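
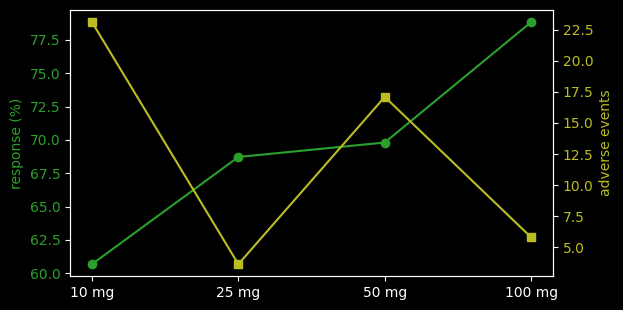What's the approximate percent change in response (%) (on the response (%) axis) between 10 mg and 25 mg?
≈ +13.3%

10 mg ≈ 60, 25 mg ≈ 68; (68 − 60) / 60 ≈ +13.3%.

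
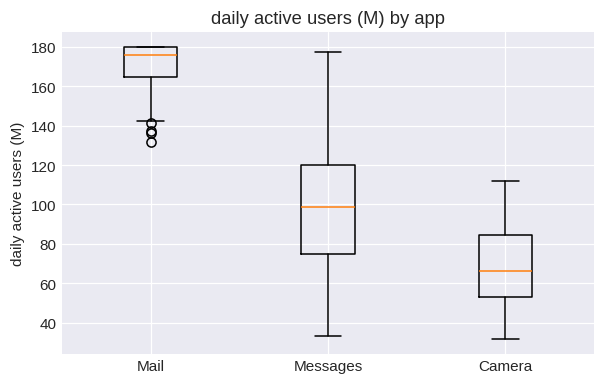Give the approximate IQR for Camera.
Q3 ≈ 80, Q1 ≈ 50; IQR ≈ 30.

≈ 30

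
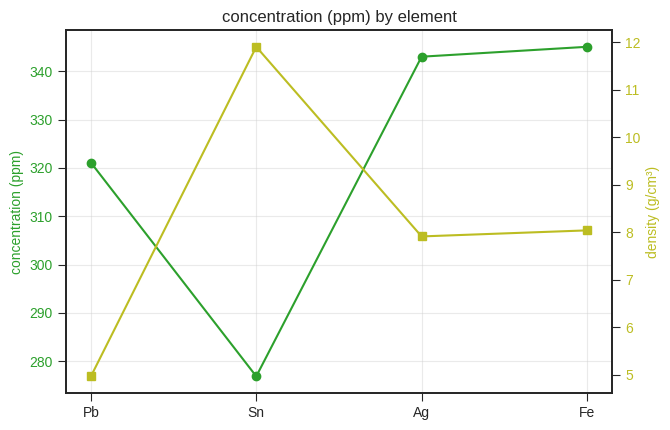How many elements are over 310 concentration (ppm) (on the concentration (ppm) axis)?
Above 310: Pb, Ag, Fe.

3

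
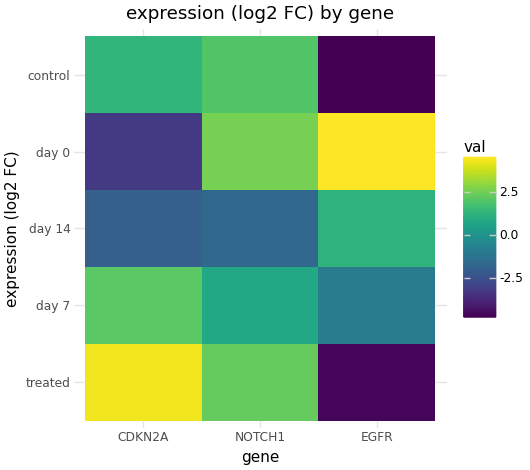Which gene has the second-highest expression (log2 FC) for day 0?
Top 3 for day 0: EGFR ≈ 5, NOTCH1 ≈ 3, CDKN2A ≈ -3.

NOTCH1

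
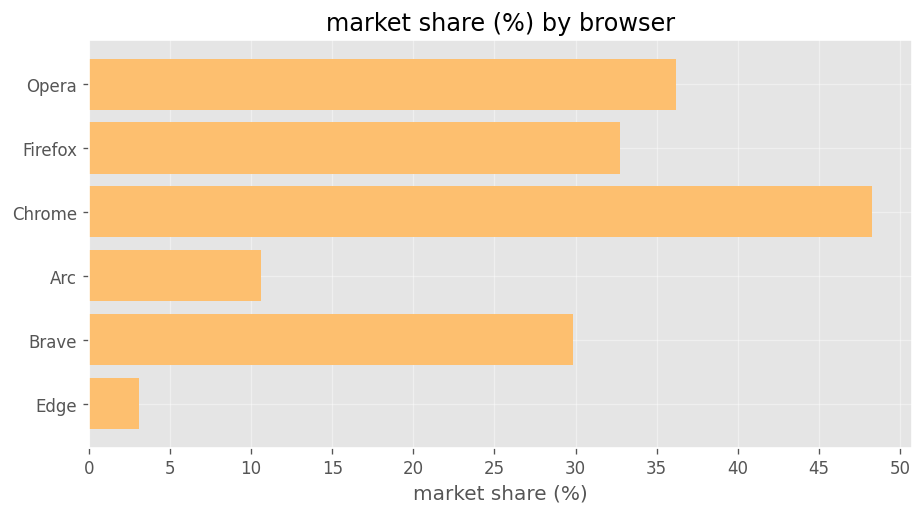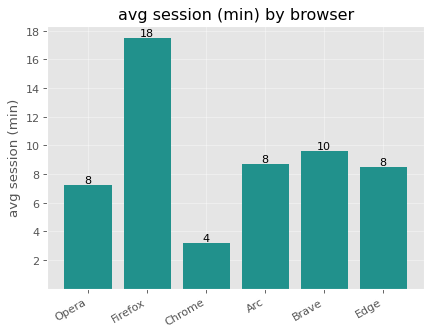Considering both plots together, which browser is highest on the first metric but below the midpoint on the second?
Chrome

Chart 2 median avg session (min) ≈ 8; below-median browsers: Opera, Chrome, Edge. Among those, Chrome has the highest market share (%) (≈ 50).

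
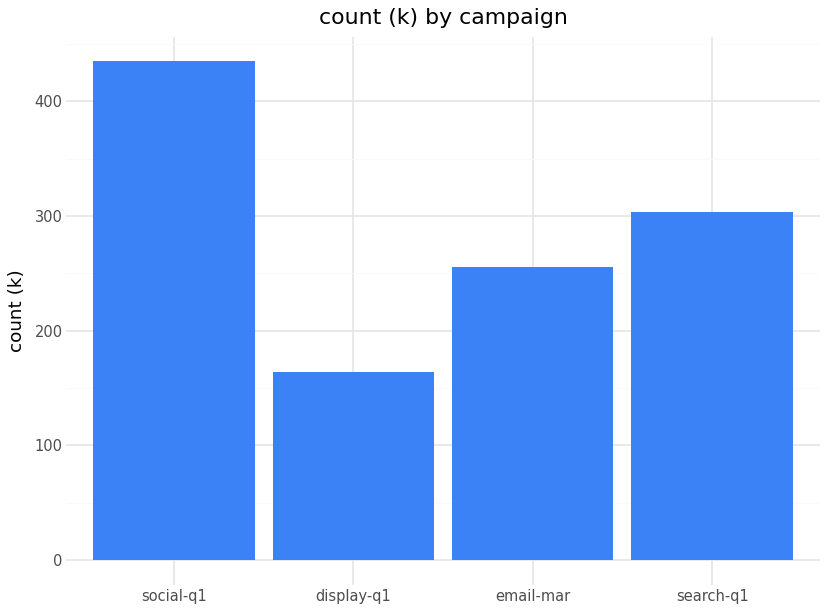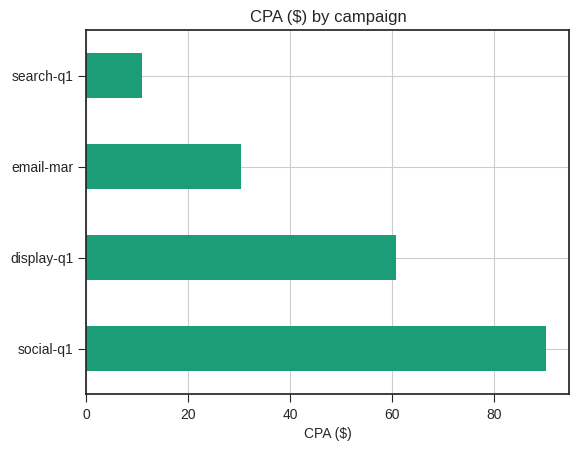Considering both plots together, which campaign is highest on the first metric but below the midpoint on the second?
Chart 2 median CPA ($) ≈ 50; below-median campaigns: email-mar, search-q1. Among those, search-q1 has the highest count (k) (≈ 300).

search-q1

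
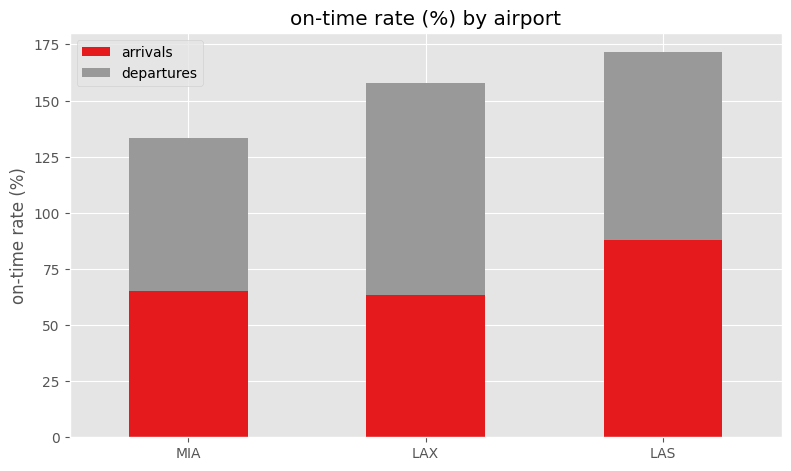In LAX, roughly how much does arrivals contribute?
arrivals top ≈ 60, bottom ≈ 0; segment ≈ 60.

≈ 60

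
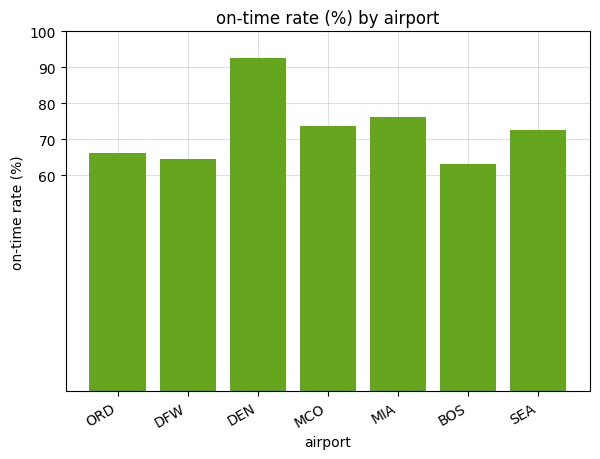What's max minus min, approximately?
Max DEN ≈ 90, min BOS ≈ 60; range ≈ 30.

≈ 30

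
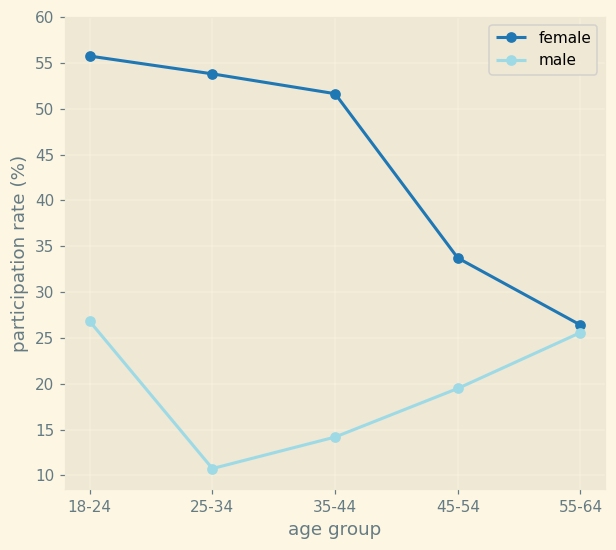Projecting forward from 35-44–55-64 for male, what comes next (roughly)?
≈ 30

Last three: 15, 20, 25 → slope ≈ 5/step → next ≈ 30.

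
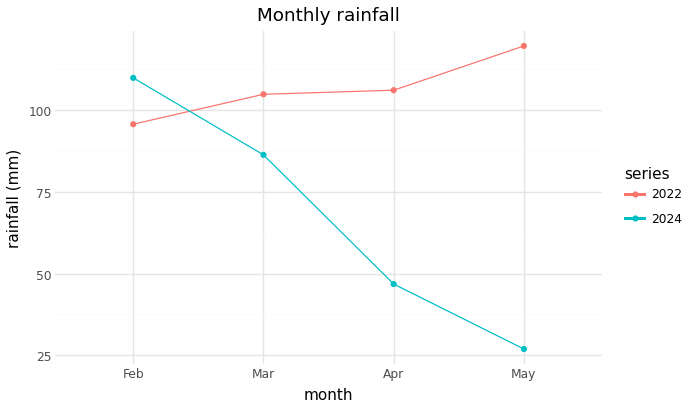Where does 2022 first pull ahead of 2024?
Mar

Feb: 2022 ≈ 100 vs 2024 ≈ 110 (not yet); Mar: 2022 ≈ 100 vs 2024 ≈ 90 (first crossover).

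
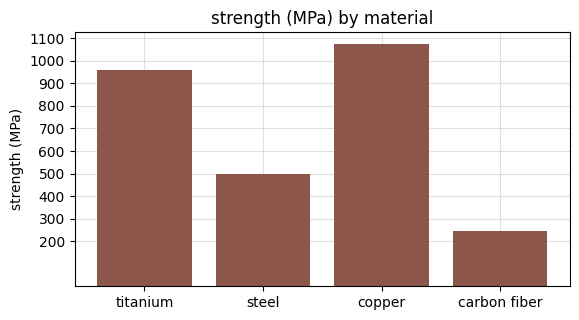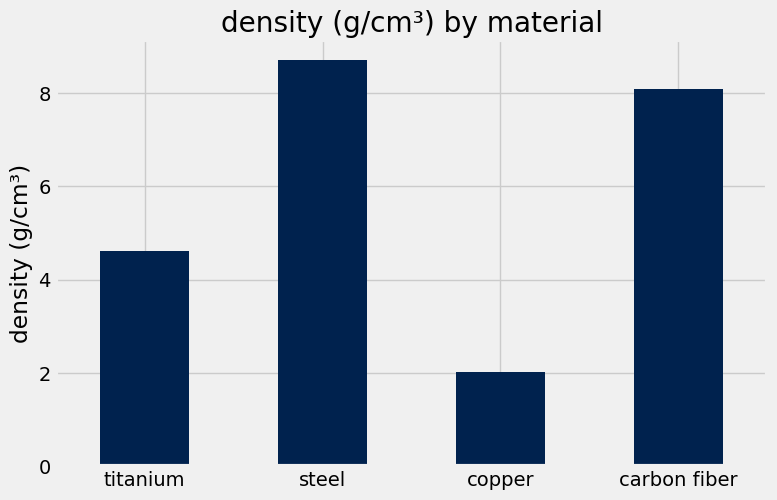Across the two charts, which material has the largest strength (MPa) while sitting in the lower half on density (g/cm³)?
Chart 2 median density (g/cm³) ≈ 6; below-median materials: titanium, copper. Among those, copper has the highest strength (MPa) (≈ 1100).

copper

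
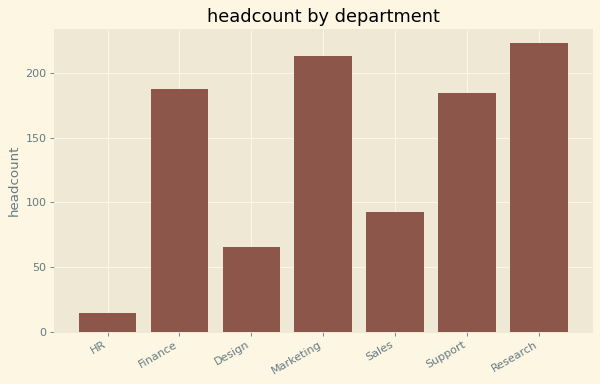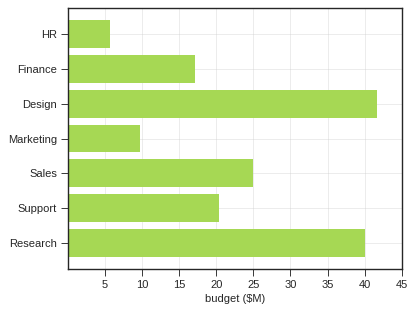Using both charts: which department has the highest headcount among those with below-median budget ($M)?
Marketing

Chart 2 median budget ($M) ≈ 20; below-median departments: HR, Finance, Marketing. Among those, Marketing has the highest headcount (≈ 225).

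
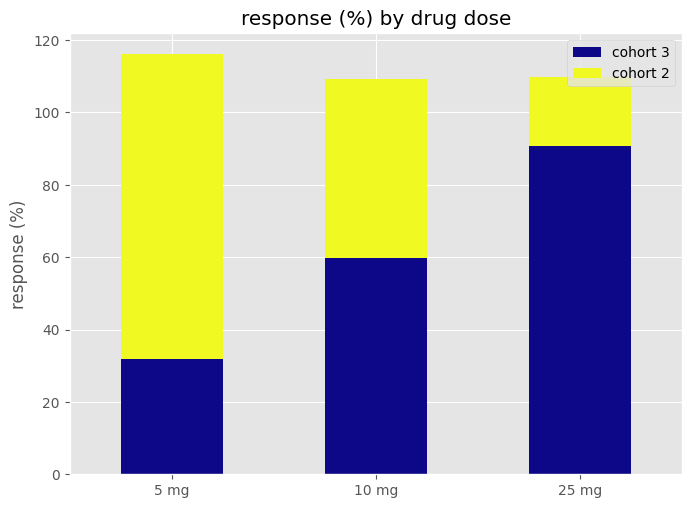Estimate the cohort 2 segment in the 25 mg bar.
cohort 2 top ≈ 110, bottom ≈ 90; segment ≈ 20.

≈ 20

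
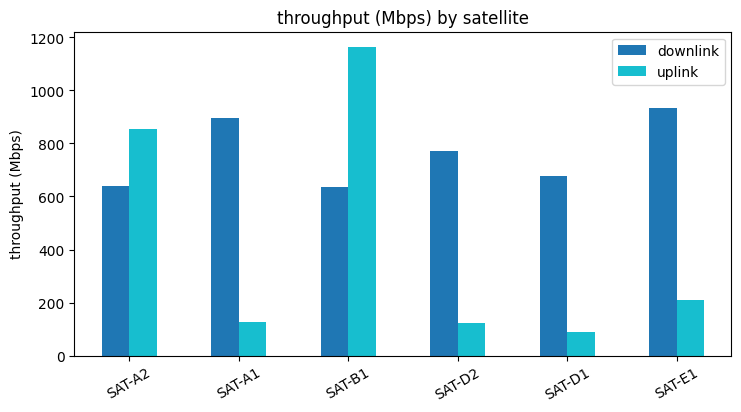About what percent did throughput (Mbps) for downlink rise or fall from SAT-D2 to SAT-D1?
SAT-D2 ≈ 800, SAT-D1 ≈ 700; (700 − 800) / 800 ≈ -12.5%.

≈ -12.5%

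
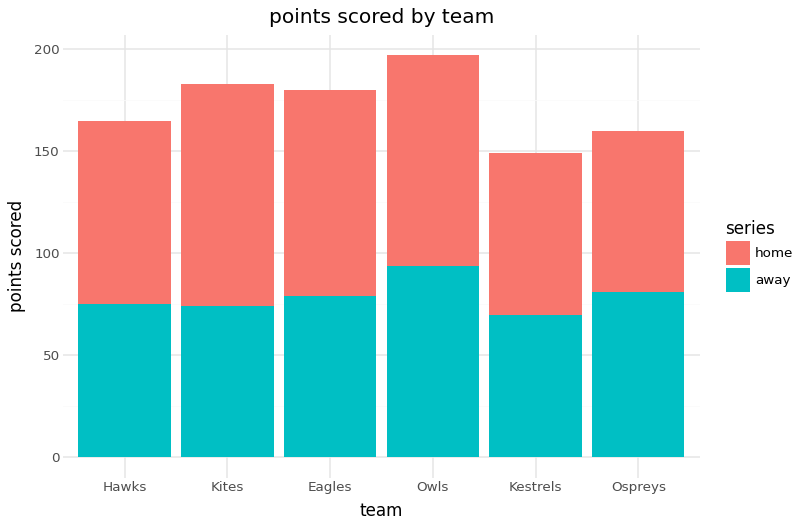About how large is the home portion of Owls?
≈ 100

home top ≈ 200, bottom ≈ 100; segment ≈ 100.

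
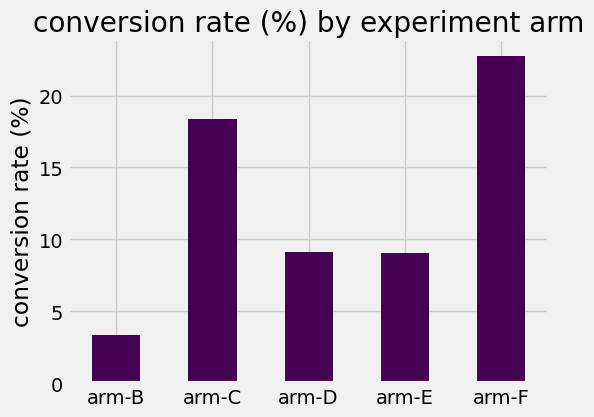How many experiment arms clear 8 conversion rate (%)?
4

Above 8: arm-C, arm-D, arm-E, arm-F.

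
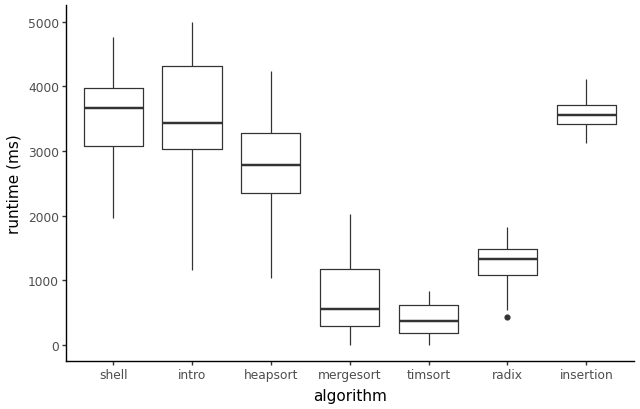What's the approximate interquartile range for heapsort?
Q3 ≈ 3500, Q1 ≈ 2500; IQR ≈ 1000.

≈ 1000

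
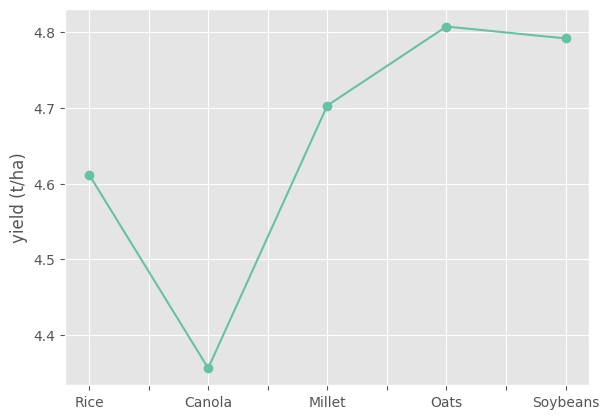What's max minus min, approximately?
Max Oats ≈ 4.80, min Canola ≈ 4.35; range ≈ 0.45.

≈ 0.45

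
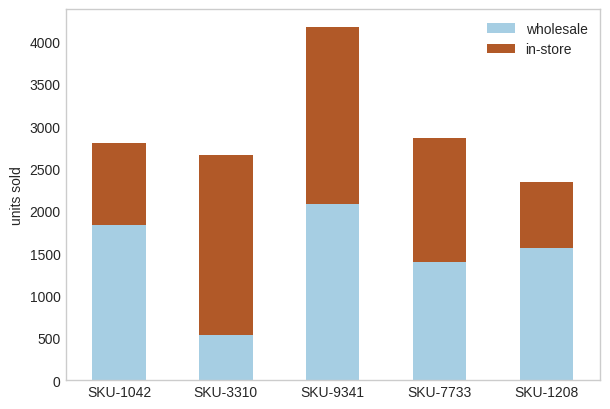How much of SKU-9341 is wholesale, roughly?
wholesale top ≈ 2000, bottom ≈ 0; segment ≈ 2000.

≈ 2000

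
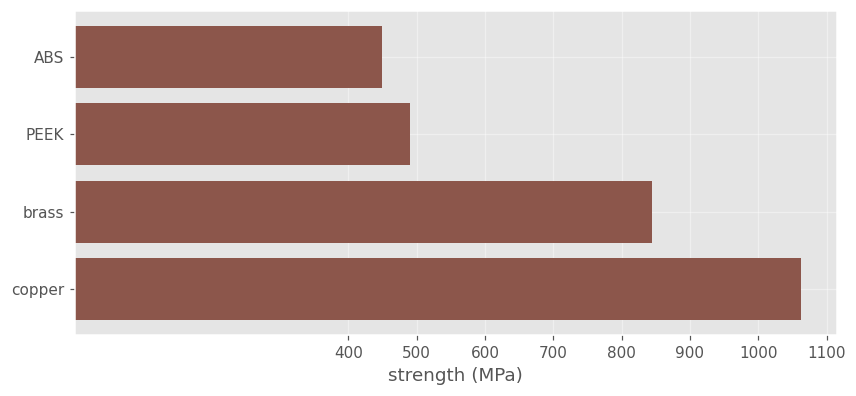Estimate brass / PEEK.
≈ 1.6×

brass ≈ 800, PEEK ≈ 500; 800/500 ≈ 1.6.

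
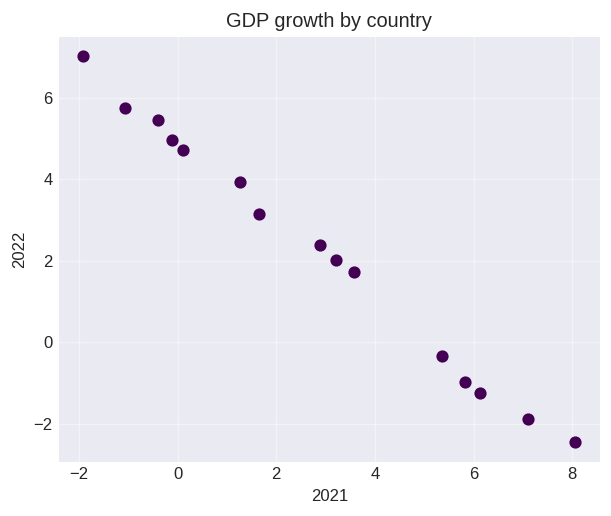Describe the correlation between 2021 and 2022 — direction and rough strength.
Points are negatively correlated; strong (|r| ≈ 1.0).

negative, strong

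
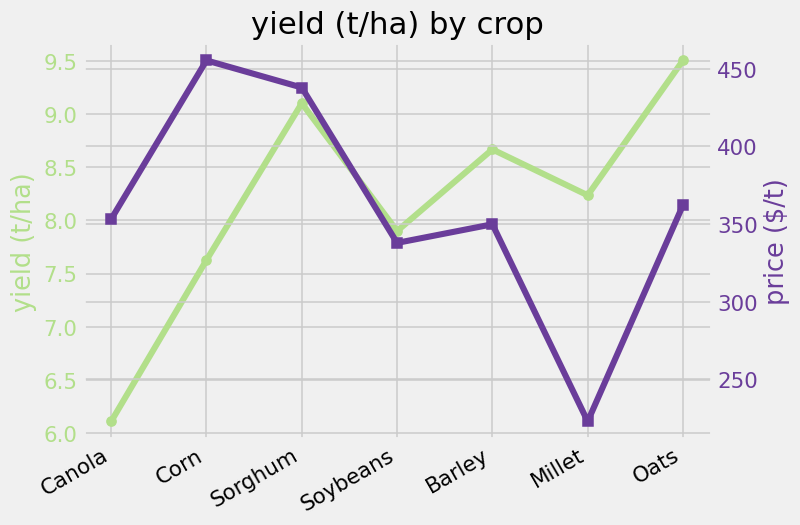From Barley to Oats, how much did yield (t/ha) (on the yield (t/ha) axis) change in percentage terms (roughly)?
≈ +11.8%

Barley ≈ 8.5, Oats ≈ 9.5; (9.5 − 8.5) / 8.5 ≈ +11.8%.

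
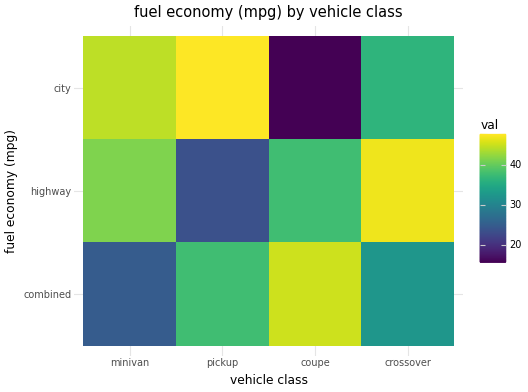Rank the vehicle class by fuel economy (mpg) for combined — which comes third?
crossover

Top 4 for combined: coupe ≈ 45, pickup ≈ 40, crossover ≈ 35, minivan ≈ 25.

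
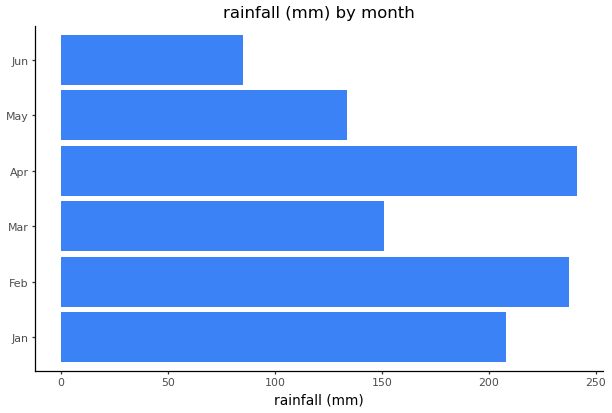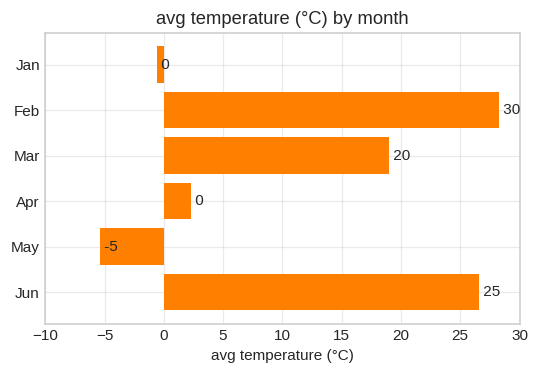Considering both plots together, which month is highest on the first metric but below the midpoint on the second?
Apr

Chart 2 median avg temperature (°C) ≈ 10; below-median months: Jan, Apr, May. Among those, Apr has the highest rainfall (mm) (≈ 250).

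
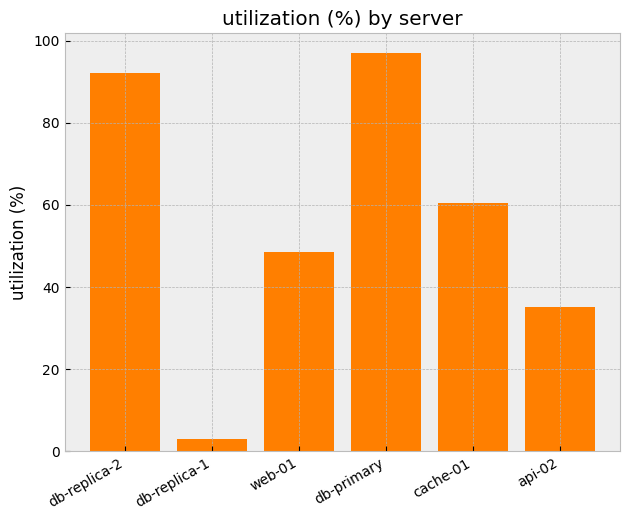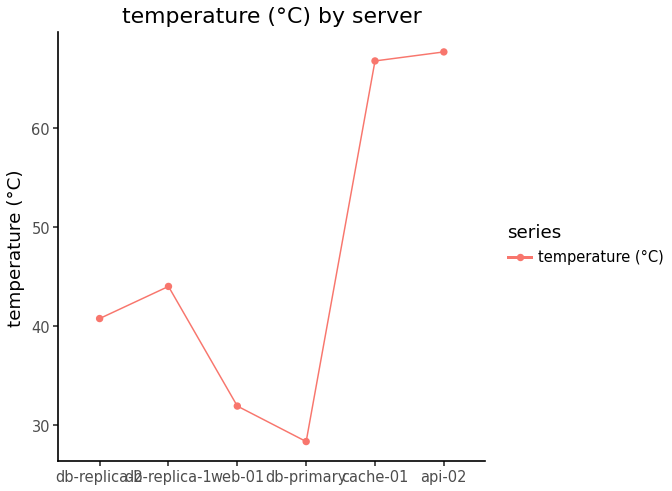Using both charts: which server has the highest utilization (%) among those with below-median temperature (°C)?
db-primary

Chart 2 median temperature (°C) ≈ 40; below-median servers: db-replica-2, web-01, db-primary. Among those, db-primary has the highest utilization (%) (≈ 100).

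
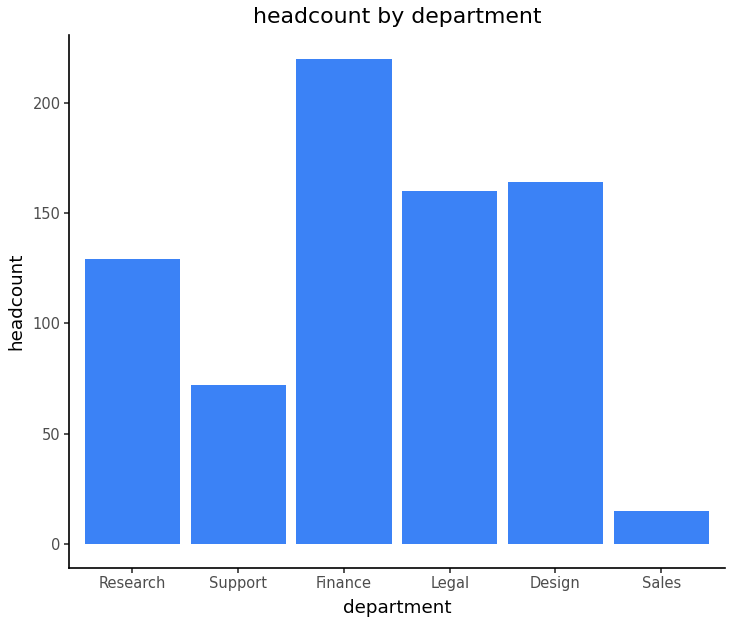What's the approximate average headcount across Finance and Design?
≈ 190

(220 + 160) / 2 ≈ 190.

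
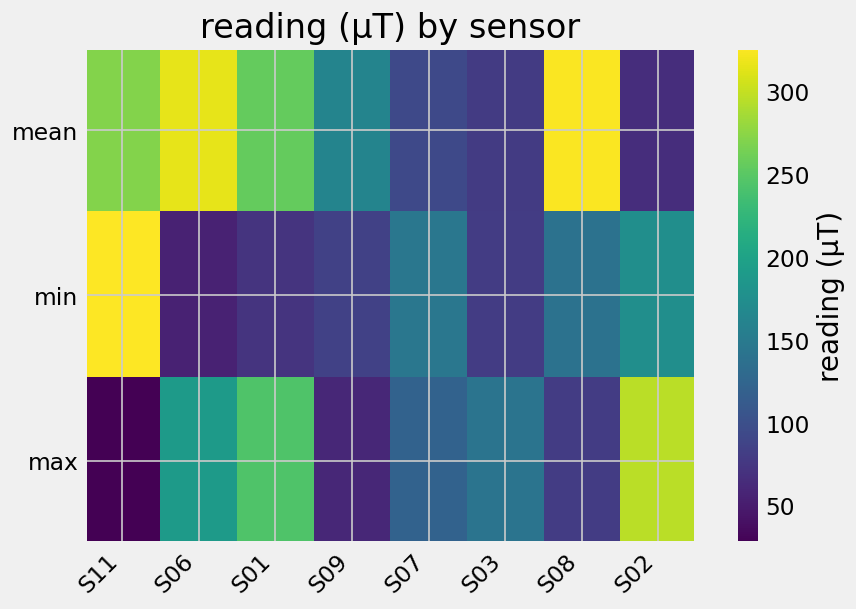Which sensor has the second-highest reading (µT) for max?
S01

Top 3 for max: S02 ≈ 300, S01 ≈ 250, S06 ≈ 200.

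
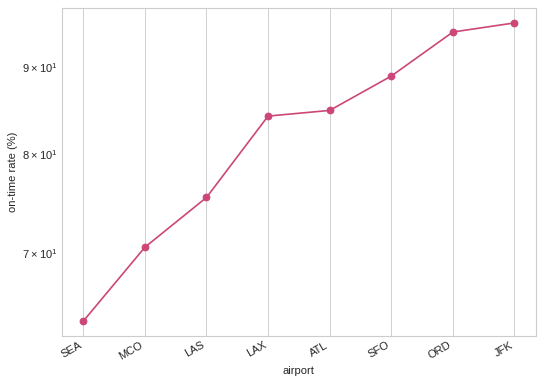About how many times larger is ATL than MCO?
≈ 1.21×

ATL ≈ 85, MCO ≈ 70; 85/70 ≈ 1.21.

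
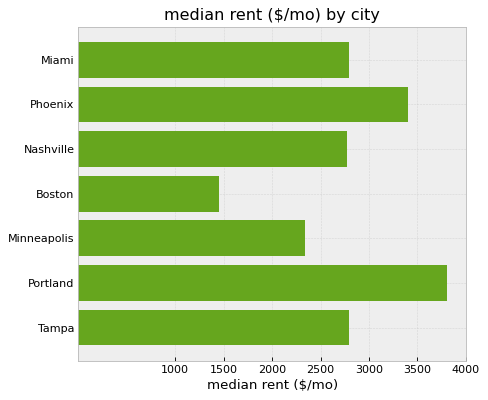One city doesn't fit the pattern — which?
Boston ≈ 1500; the rest sit between ≈ 2500 and ≈ 4000.

Boston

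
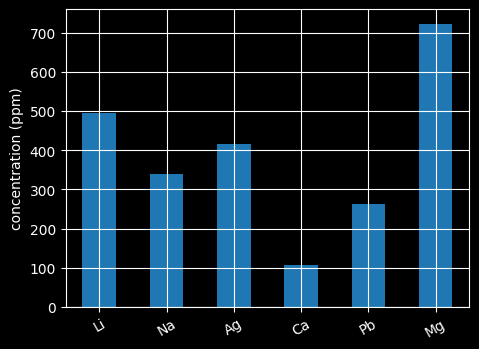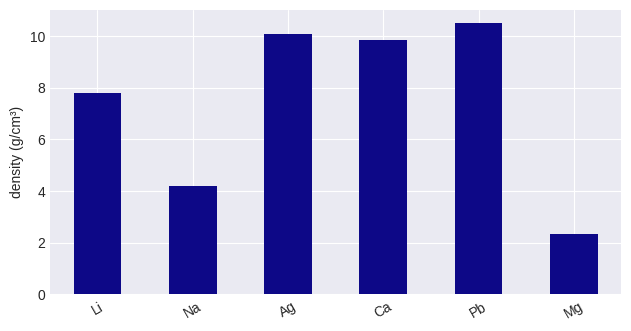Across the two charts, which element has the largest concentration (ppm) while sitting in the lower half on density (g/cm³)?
Chart 2 median density (g/cm³) ≈ 9; below-median elements: Li, Na, Mg. Among those, Mg has the highest concentration (ppm) (≈ 700).

Mg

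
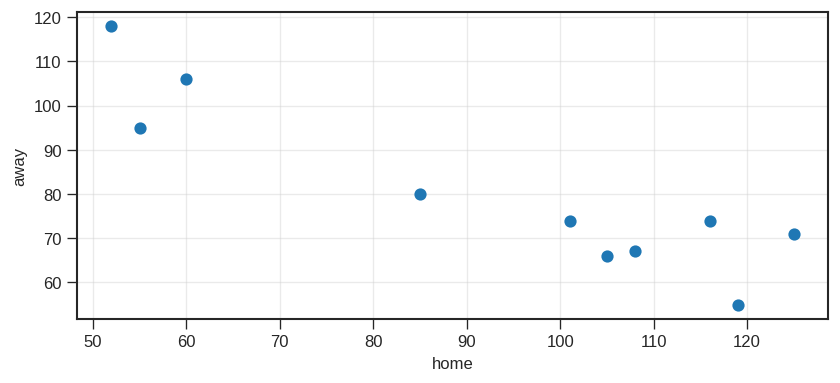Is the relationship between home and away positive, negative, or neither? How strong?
negative, strong

Points are negatively correlated; strong (|r| ≈ 0.9).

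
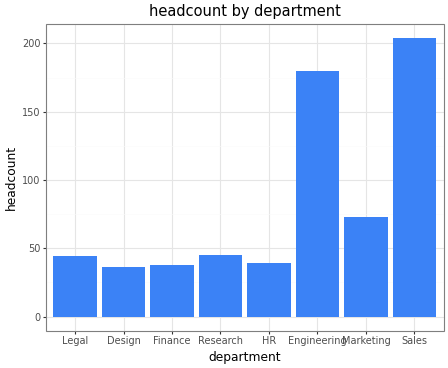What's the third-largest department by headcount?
Top 4: Sales ≈ 200, Engineering ≈ 180, Marketing ≈ 80, Research ≈ 40.

Marketing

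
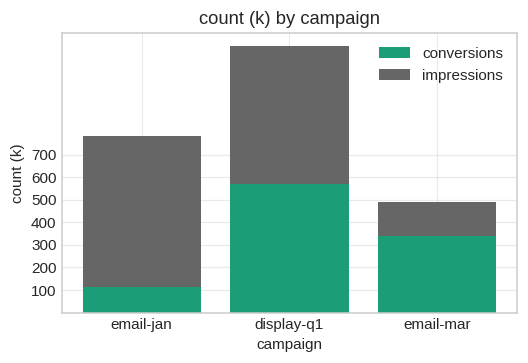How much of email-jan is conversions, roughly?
conversions top ≈ 100, bottom ≈ 0; segment ≈ 100.

≈ 100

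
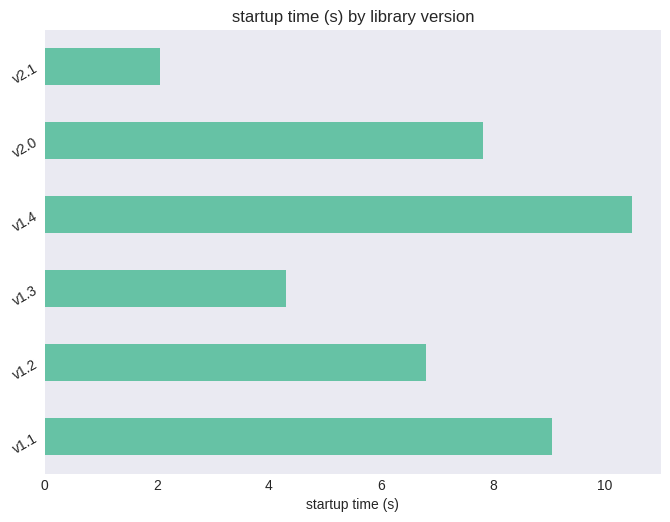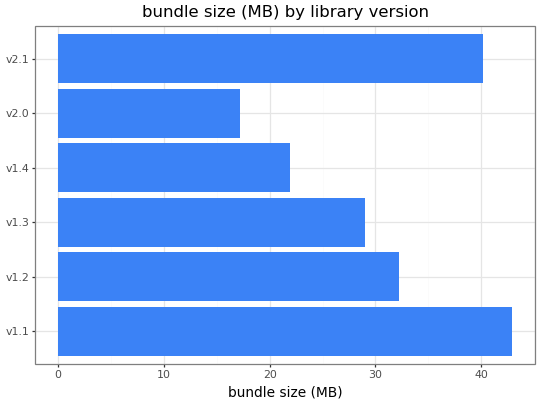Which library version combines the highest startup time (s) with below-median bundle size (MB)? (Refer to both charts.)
v1.4

Chart 2 median bundle size (MB) ≈ 30; below-median library versions: v1.3, v1.4, v2.0. Among those, v1.4 has the highest startup time (s) (≈ 10).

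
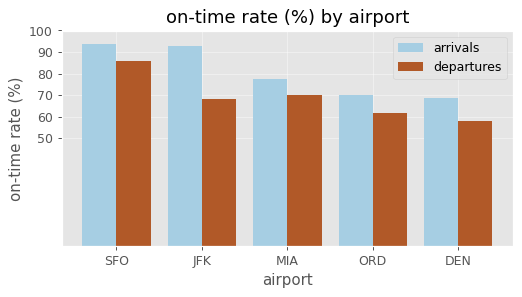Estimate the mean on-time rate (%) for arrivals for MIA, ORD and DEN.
(80 + 70 + 70) / 3 ≈ 73.

≈ 73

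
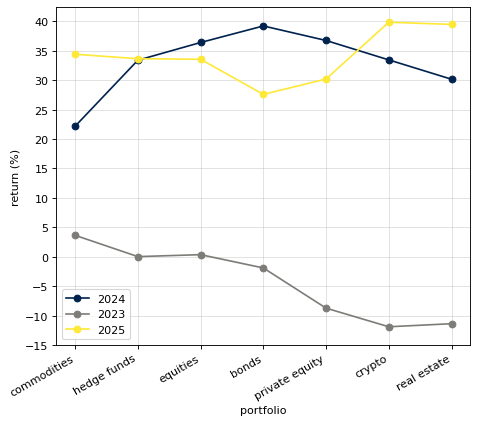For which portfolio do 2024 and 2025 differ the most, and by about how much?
commodities, ≈ 15 %

commodities: 2024 ≈ 20, 2025 ≈ 35 → gap ≈ 15. Next-largest (bonds) is only ≈ 10.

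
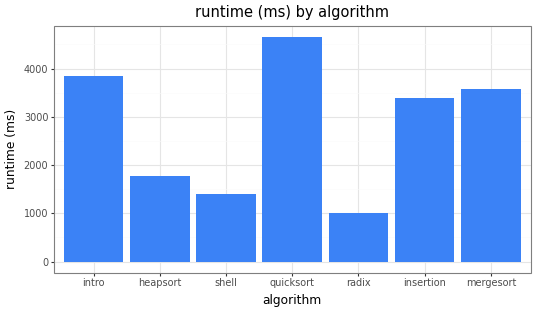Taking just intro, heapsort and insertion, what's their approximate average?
≈ 3167

(4000 + 2000 + 3500) / 3 ≈ 3167.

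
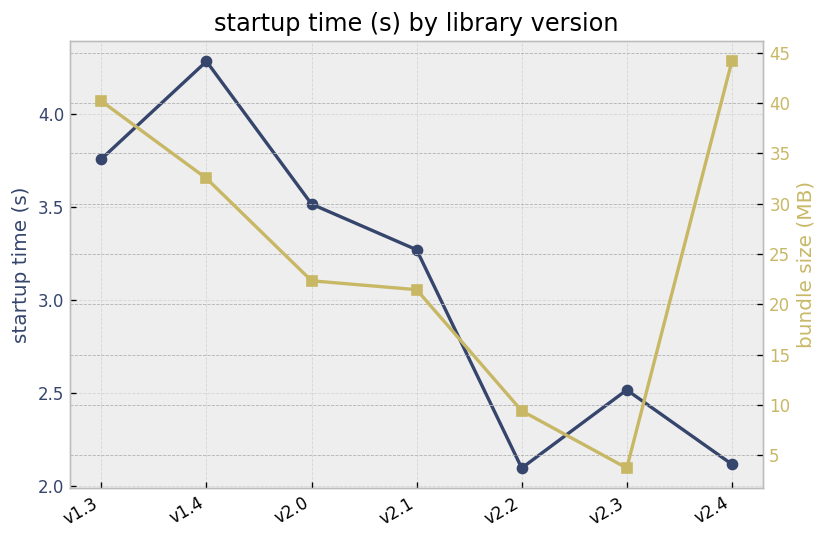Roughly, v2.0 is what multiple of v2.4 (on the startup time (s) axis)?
≈ 1.64×

v2.0 ≈ 3.6, v2.4 ≈ 2.2; 3.6/2.2 ≈ 1.64.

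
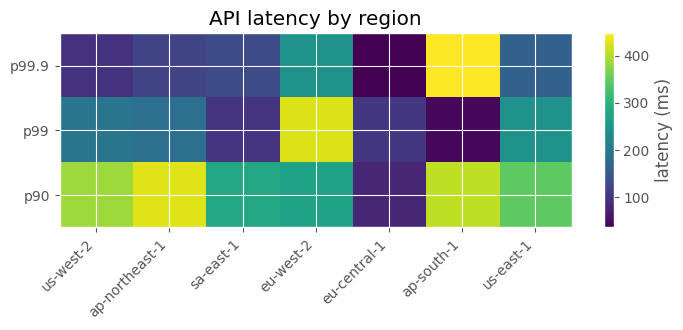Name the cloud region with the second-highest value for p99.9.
eu-west-2

Top 3 for p99.9: ap-south-1 ≈ 450, eu-west-2 ≈ 250, us-east-1 ≈ 150.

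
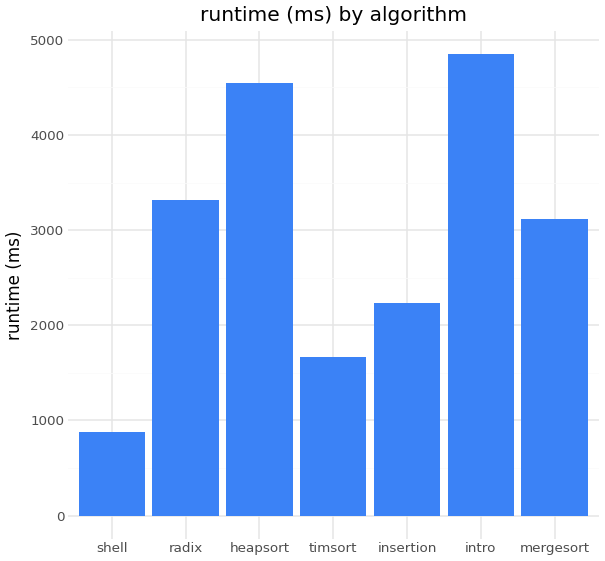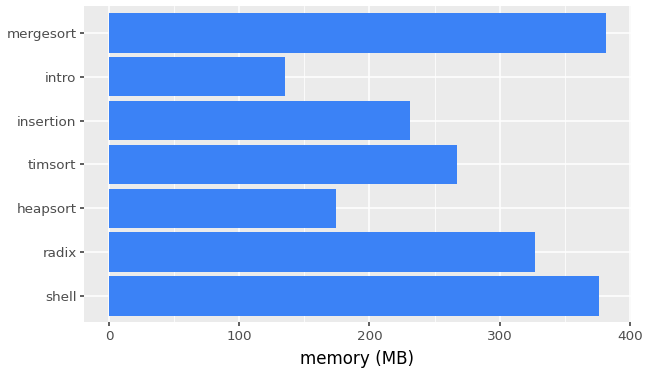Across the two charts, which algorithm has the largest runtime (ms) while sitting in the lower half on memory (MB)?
Chart 2 median memory (MB) ≈ 250; below-median algorithms: heapsort, insertion, intro. Among those, intro has the highest runtime (ms) (≈ 5000).

intro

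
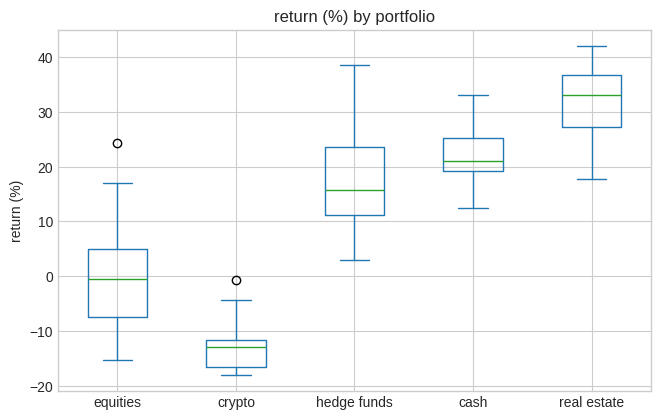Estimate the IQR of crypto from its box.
Q3 ≈ -10, Q1 ≈ -15; IQR ≈ 5.

≈ 5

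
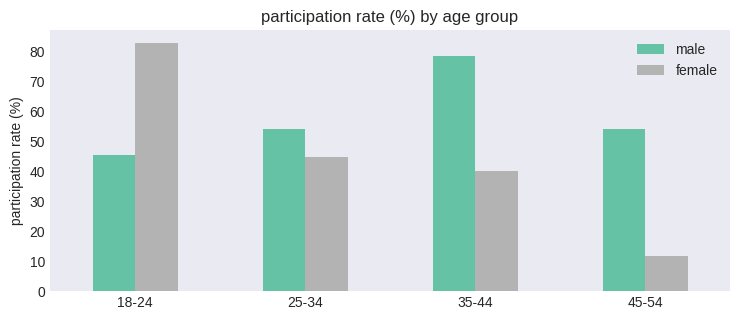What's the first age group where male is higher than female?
25-34

18-24: male ≈ 50 vs female ≈ 80 (not yet); 25-34: male ≈ 50 vs female ≈ 40 (first crossover).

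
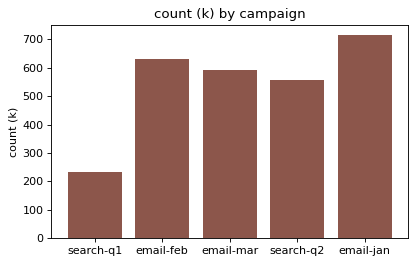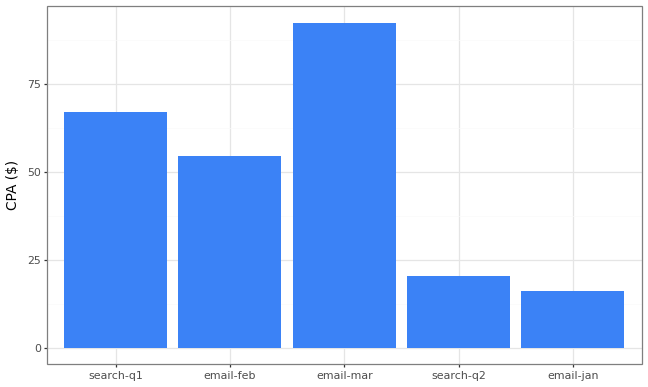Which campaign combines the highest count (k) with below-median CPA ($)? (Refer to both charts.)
email-jan

Chart 2 median CPA ($) ≈ 50; below-median campaigns: search-q2, email-jan. Among those, email-jan has the highest count (k) (≈ 700).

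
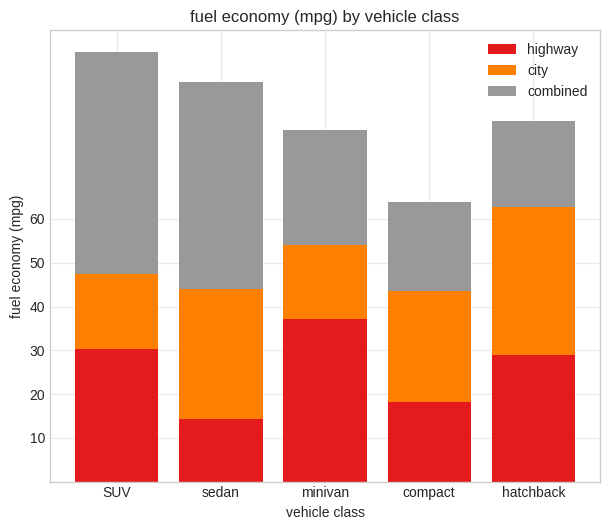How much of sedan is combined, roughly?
≈ 50

combined top ≈ 90, bottom ≈ 40; segment ≈ 50.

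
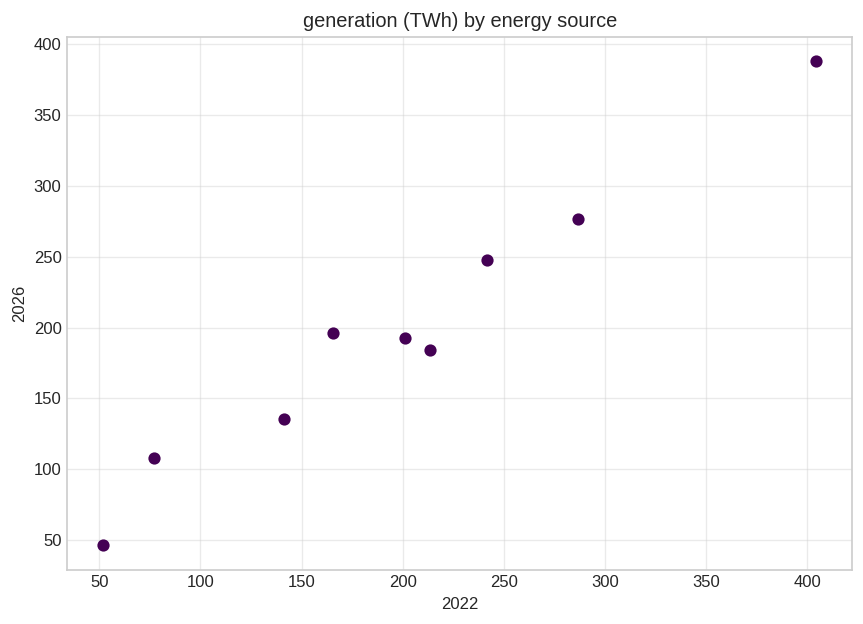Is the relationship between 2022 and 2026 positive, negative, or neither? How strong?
Points are positively correlated; strong (|r| ≈ 1.0).

positive, strong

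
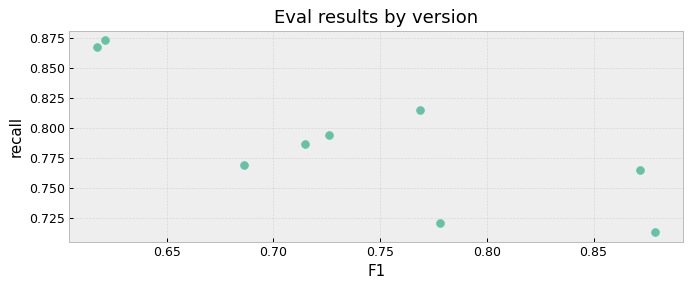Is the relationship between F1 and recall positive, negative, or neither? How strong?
Points are negatively correlated; strong (|r| ≈ 0.8).

negative, strong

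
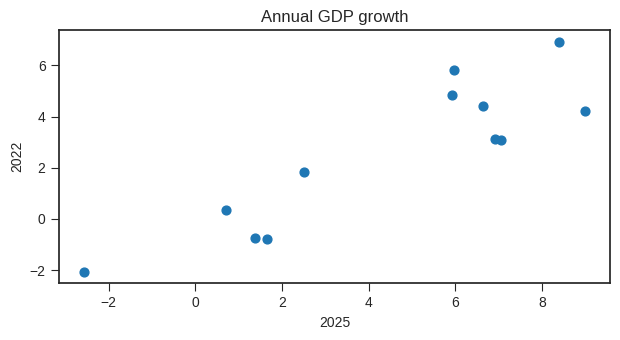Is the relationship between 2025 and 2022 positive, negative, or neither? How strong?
positive, strong

Points are positively correlated; strong (|r| ≈ 0.9).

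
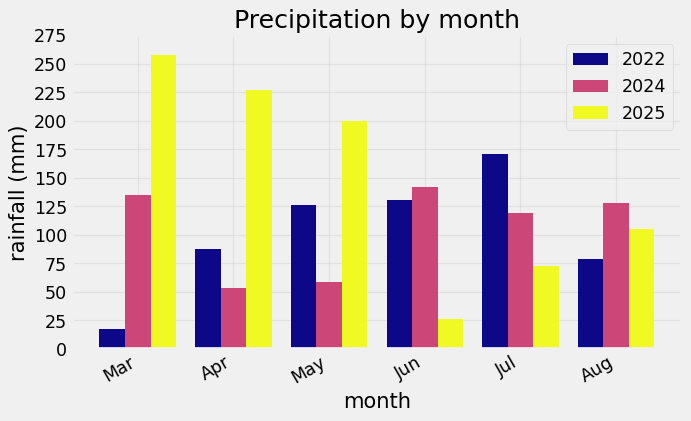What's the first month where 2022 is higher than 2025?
Jun

May: 2022 ≈ 125 vs 2025 ≈ 200 (not yet); Jun: 2022 ≈ 125 vs 2025 ≈ 25 (first crossover).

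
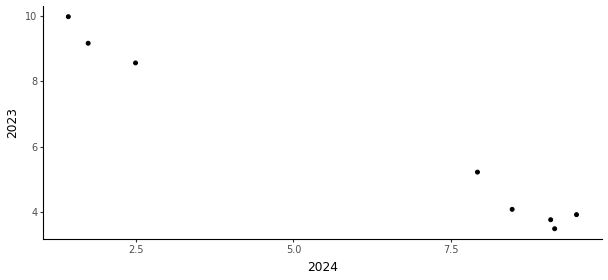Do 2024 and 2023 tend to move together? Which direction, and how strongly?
Points are negatively correlated; strong (|r| ≈ 1.0).

negative, strong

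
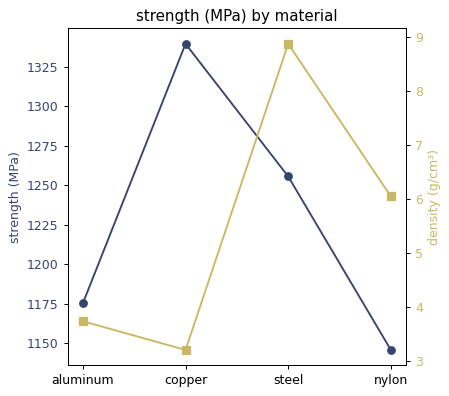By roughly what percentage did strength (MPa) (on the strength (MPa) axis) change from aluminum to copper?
aluminum ≈ 1180, copper ≈ 1340; (1340 − 1180) / 1180 ≈ +13.6%.

≈ +13.6%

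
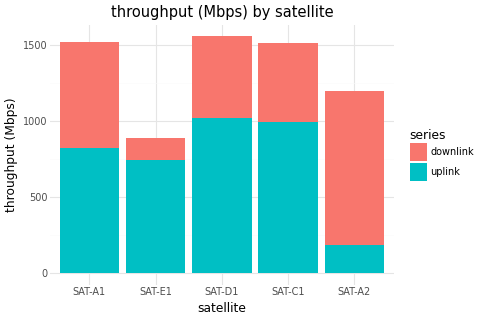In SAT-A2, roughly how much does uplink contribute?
≈ 200

uplink top ≈ 200, bottom ≈ 0; segment ≈ 200.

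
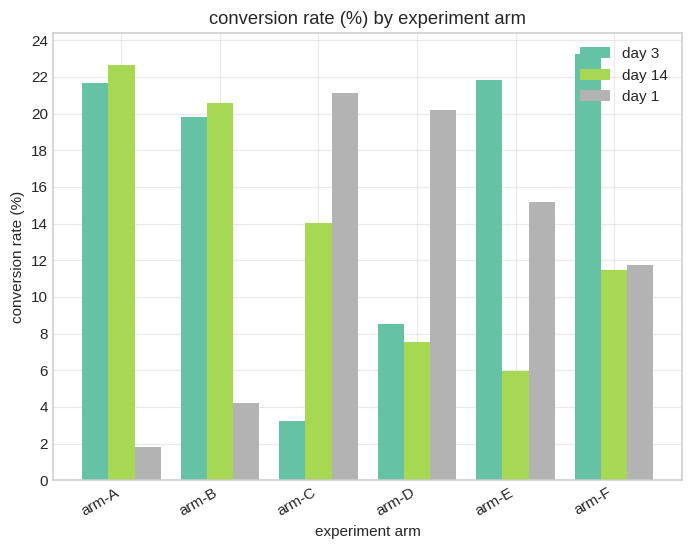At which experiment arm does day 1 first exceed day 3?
arm-C

arm-B: day 1 ≈ 4 vs day 3 ≈ 20 (not yet); arm-C: day 1 ≈ 22 vs day 3 ≈ 4 (first crossover).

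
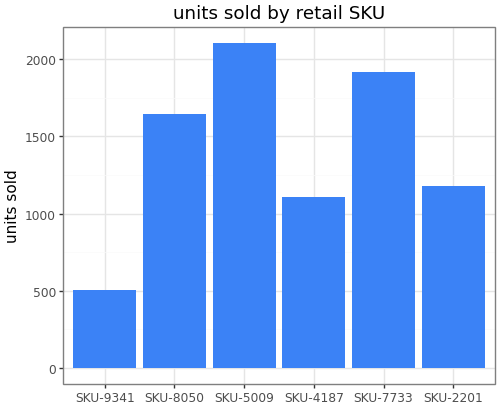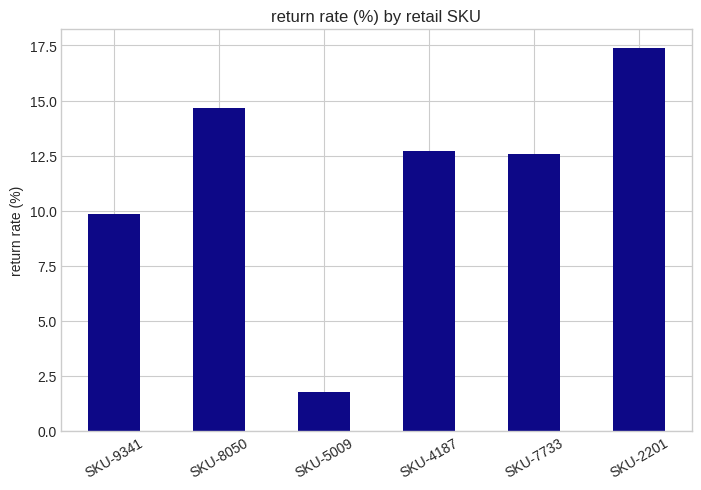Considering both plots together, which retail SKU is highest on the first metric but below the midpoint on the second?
Chart 2 median return rate (%) ≈ 12; below-median retail SKUs: SKU-9341, SKU-5009, SKU-7733. Among those, SKU-5009 has the highest units sold (≈ 2200).

SKU-5009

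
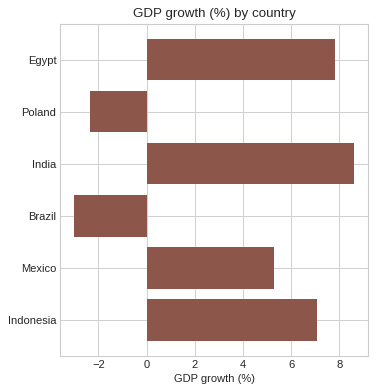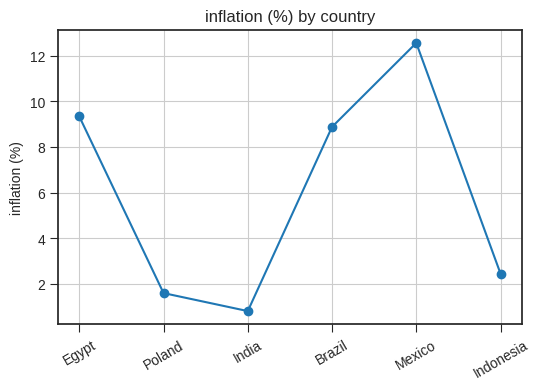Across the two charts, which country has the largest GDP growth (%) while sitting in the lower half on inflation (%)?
India

Chart 2 median inflation (%) ≈ 6; below-median countries: Poland, India, Indonesia. Among those, India has the highest GDP growth (%) (≈ 9).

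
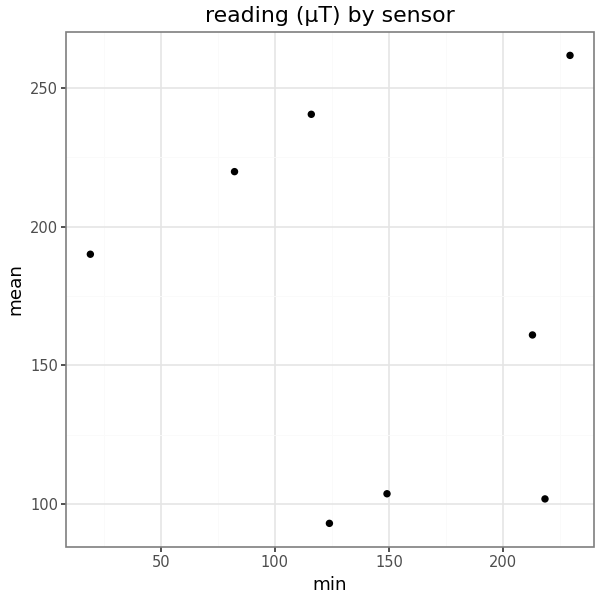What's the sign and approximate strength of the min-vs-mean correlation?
no clear correlation

Points are roughly uncorrelated; weak (|r| ≈ 0.1).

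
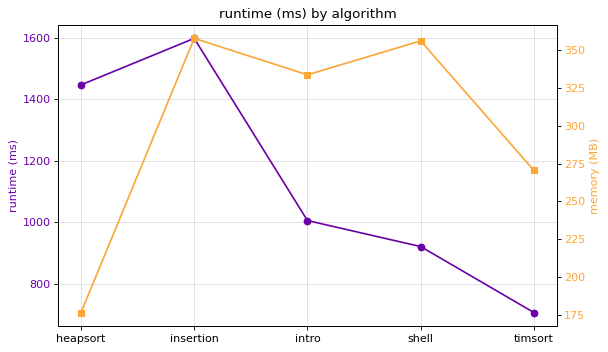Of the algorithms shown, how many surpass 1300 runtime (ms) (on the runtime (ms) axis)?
2

Above 1300: heapsort, insertion.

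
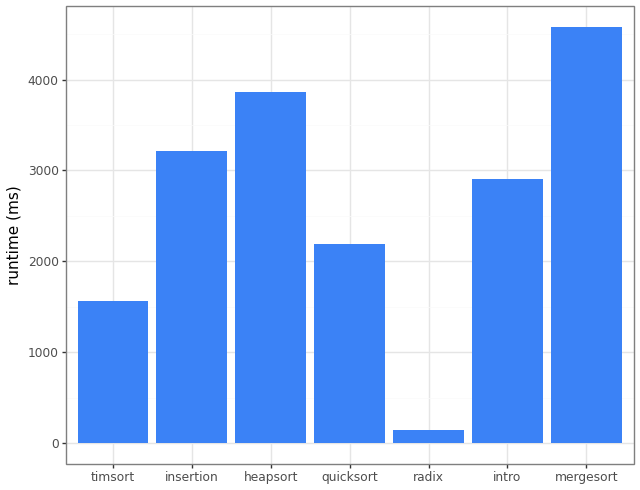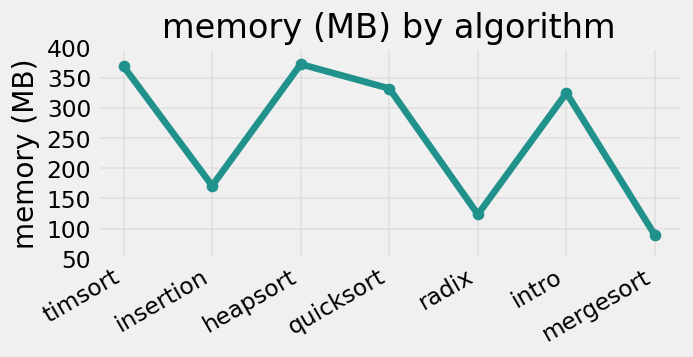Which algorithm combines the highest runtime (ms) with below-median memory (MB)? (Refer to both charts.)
mergesort

Chart 2 median memory (MB) ≈ 300; below-median algorithms: insertion, radix, mergesort. Among those, mergesort has the highest runtime (ms) (≈ 4500).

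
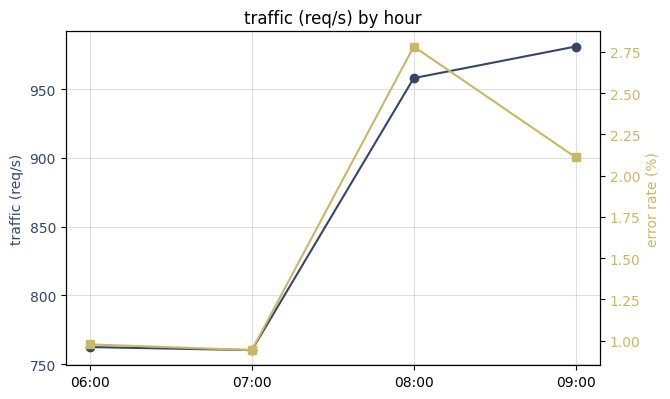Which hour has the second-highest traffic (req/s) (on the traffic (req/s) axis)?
08:00

Top 3 (on the traffic (req/s) axis): 09:00 ≈ 980, 08:00 ≈ 960, 06:00 ≈ 760.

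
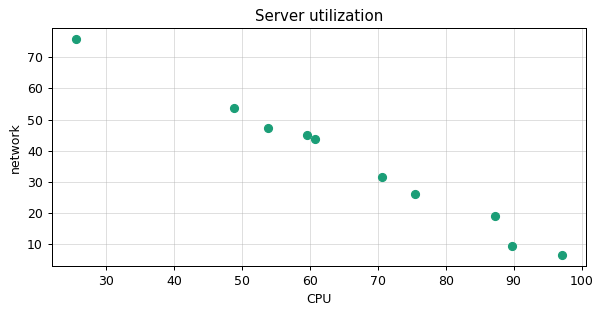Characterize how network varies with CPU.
Points are negatively correlated; strong (|r| ≈ 1.0).

negative, strong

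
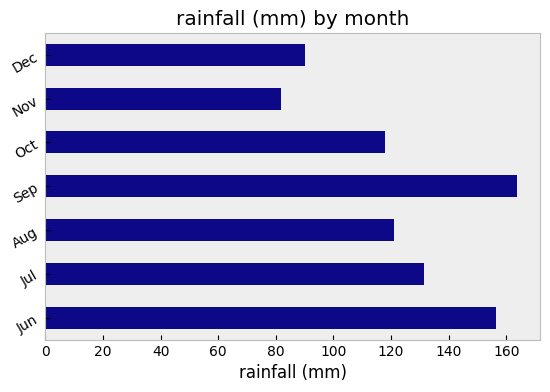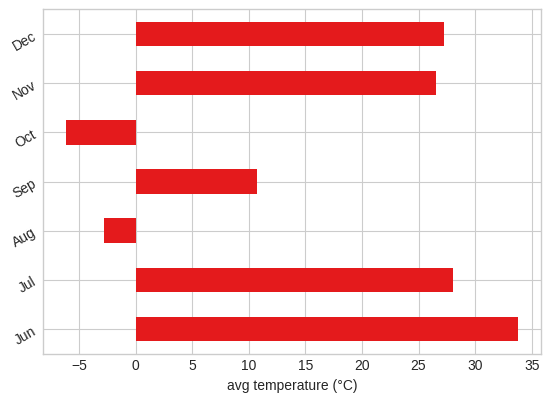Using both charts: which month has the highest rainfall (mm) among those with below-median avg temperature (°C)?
Sep

Chart 2 median avg temperature (°C) ≈ 25; below-median months: Aug, Sep, Oct. Among those, Sep has the highest rainfall (mm) (≈ 160).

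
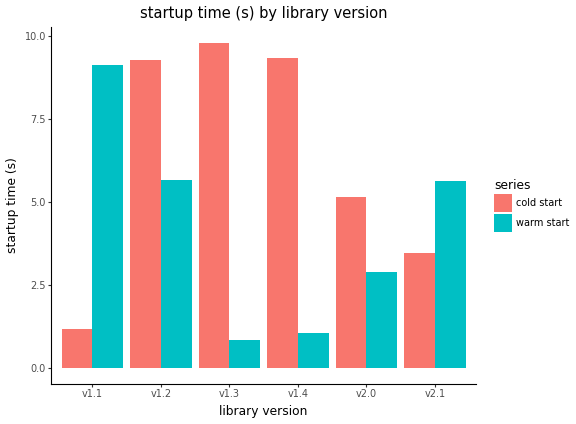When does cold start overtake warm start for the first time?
v1.2

v1.1: cold start ≈ 1 vs warm start ≈ 9 (not yet); v1.2: cold start ≈ 9 vs warm start ≈ 6 (first crossover).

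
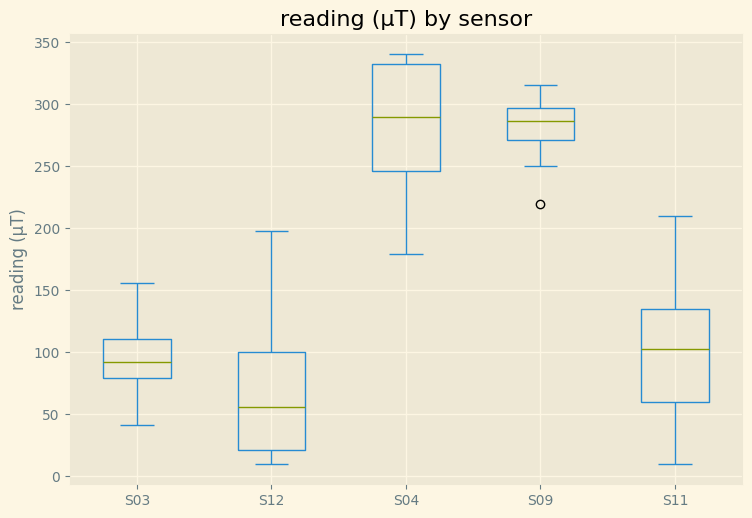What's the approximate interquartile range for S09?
Q3 ≈ 300, Q1 ≈ 275; IQR ≈ 25.

≈ 25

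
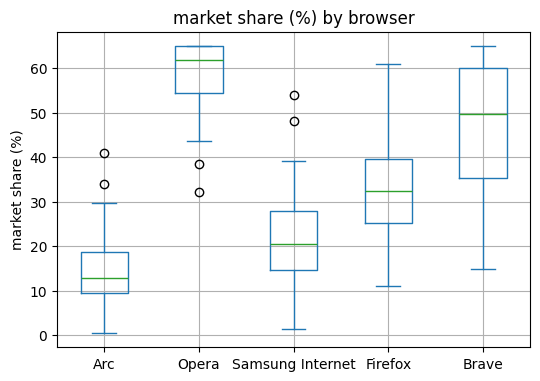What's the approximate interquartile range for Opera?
≈ 10

Q3 ≈ 65, Q1 ≈ 55; IQR ≈ 10.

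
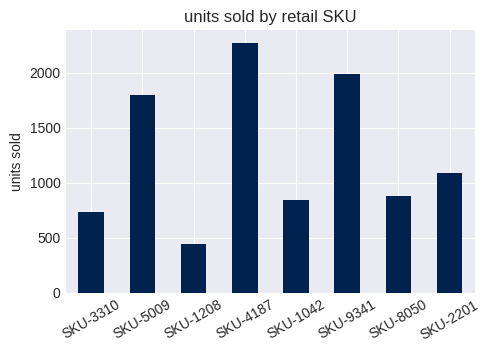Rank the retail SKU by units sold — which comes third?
Top 4: SKU-4187 ≈ 2200, SKU-9341 ≈ 2000, SKU-5009 ≈ 1800, SKU-2201 ≈ 1000.

SKU-5009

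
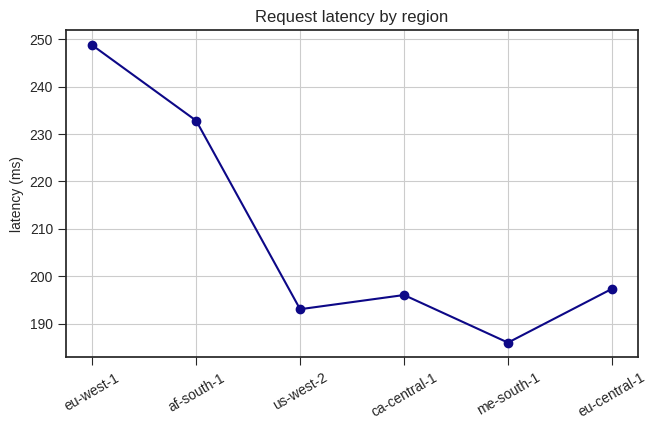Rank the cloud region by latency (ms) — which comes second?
af-south-1

Top 3: eu-west-1 ≈ 250, af-south-1 ≈ 230, eu-central-1 ≈ 200.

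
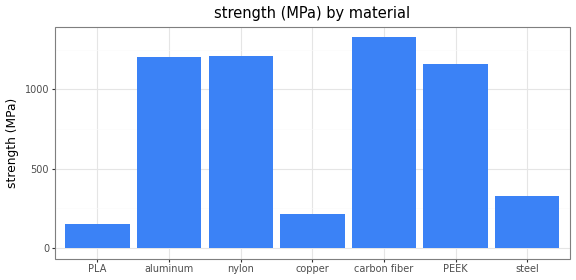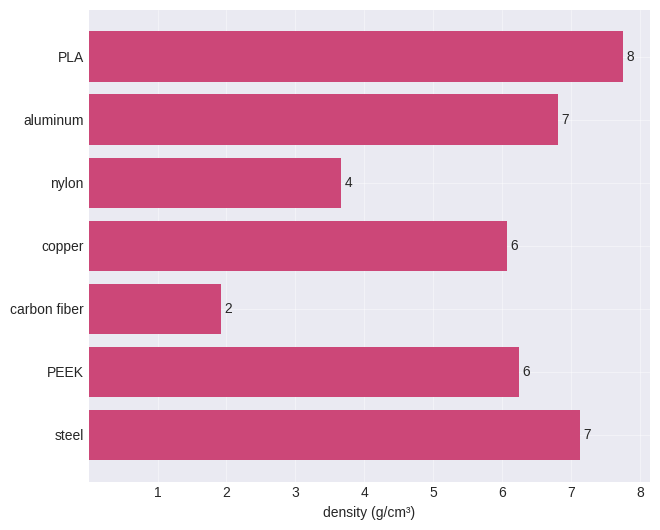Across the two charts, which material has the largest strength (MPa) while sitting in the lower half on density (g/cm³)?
carbon fiber

Chart 2 median density (g/cm³) ≈ 6; below-median materials: nylon, copper, carbon fiber. Among those, carbon fiber has the highest strength (MPa) (≈ 1400).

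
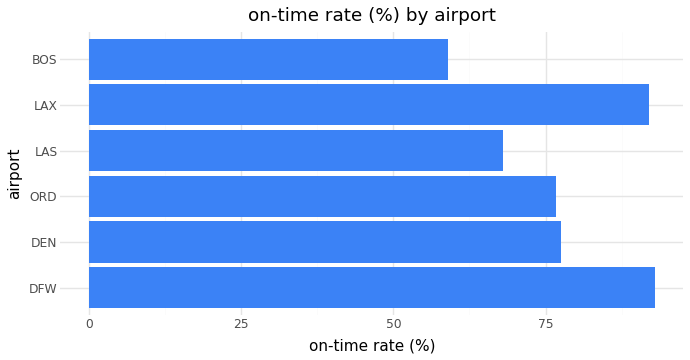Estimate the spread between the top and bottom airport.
≈ 30

Max DFW ≈ 90, min BOS ≈ 60; range ≈ 30.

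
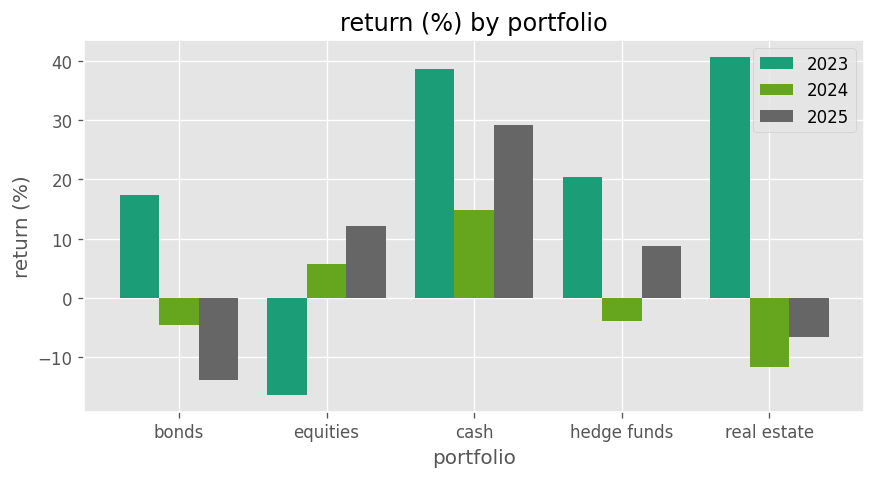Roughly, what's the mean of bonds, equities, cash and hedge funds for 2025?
≈ 9

(-15 + 10 + 30 + 10) / 4 ≈ 9.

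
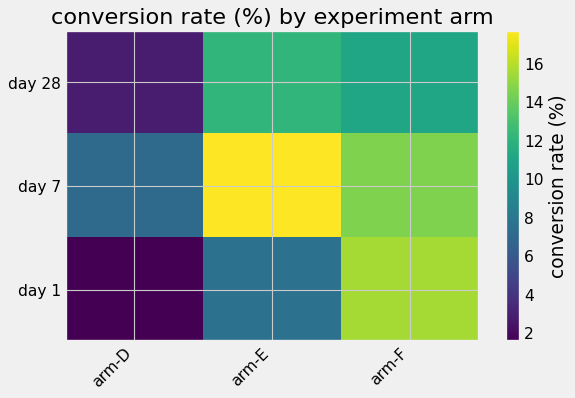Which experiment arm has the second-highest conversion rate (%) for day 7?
arm-F

Top 3 for day 7: arm-E ≈ 18, arm-F ≈ 14, arm-D ≈ 8.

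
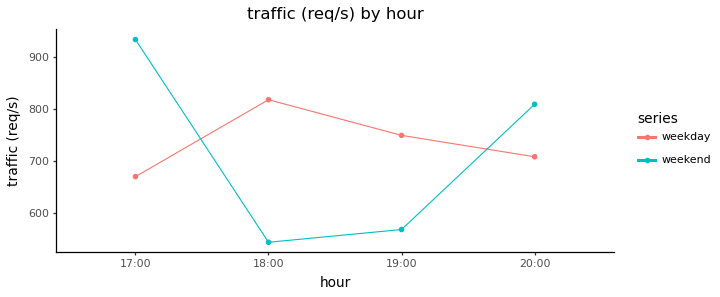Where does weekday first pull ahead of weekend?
17:00: weekday ≈ 650 vs weekend ≈ 950 (not yet); 18:00: weekday ≈ 800 vs weekend ≈ 550 (first crossover).

18:00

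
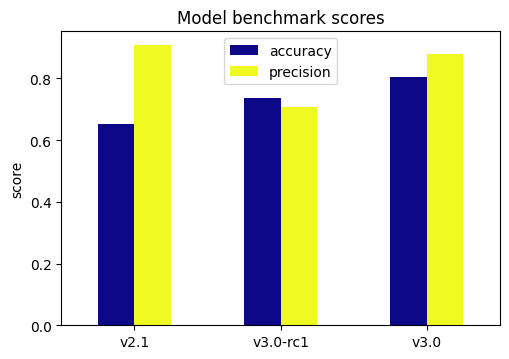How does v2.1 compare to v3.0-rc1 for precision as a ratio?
v2.1 ≈ 0.9, v3.0-rc1 ≈ 0.7; 0.9/0.7 ≈ 1.29.

≈ 1.29×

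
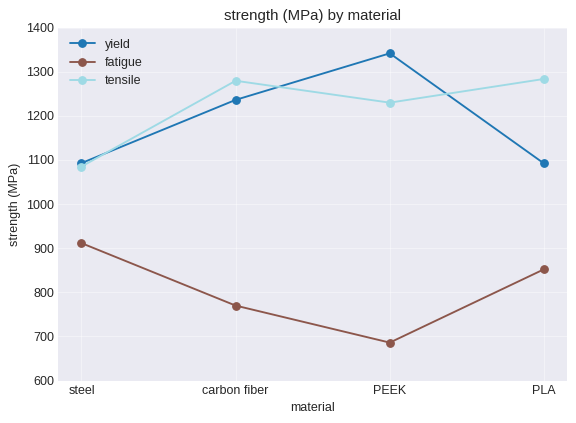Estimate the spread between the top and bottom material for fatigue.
Max steel ≈ 900, min PEEK ≈ 700; range ≈ 200.

≈ 200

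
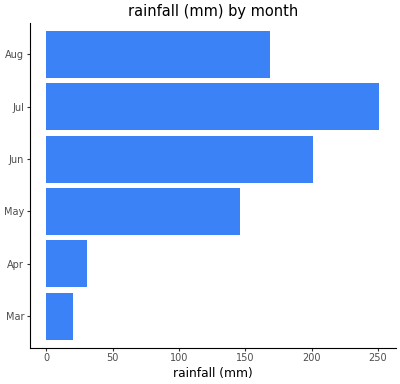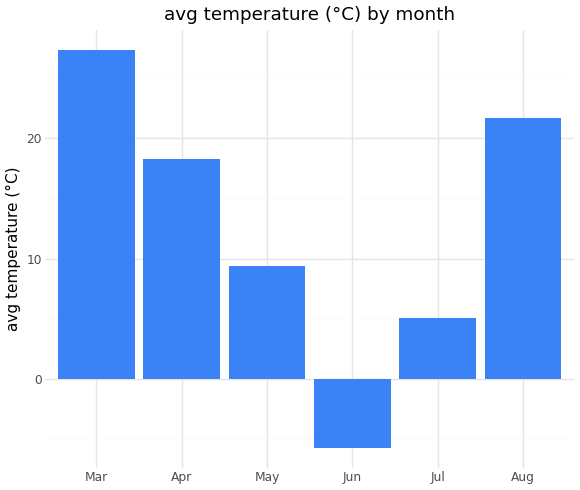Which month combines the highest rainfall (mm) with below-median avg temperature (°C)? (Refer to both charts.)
Chart 2 median avg temperature (°C) ≈ 15; below-median months: May, Jun, Jul. Among those, Jul has the highest rainfall (mm) (≈ 250).

Jul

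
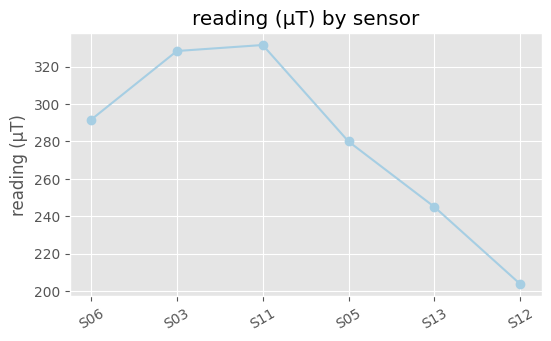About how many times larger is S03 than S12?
≈ 1.6×

S03 ≈ 320, S12 ≈ 200; 320/200 ≈ 1.6.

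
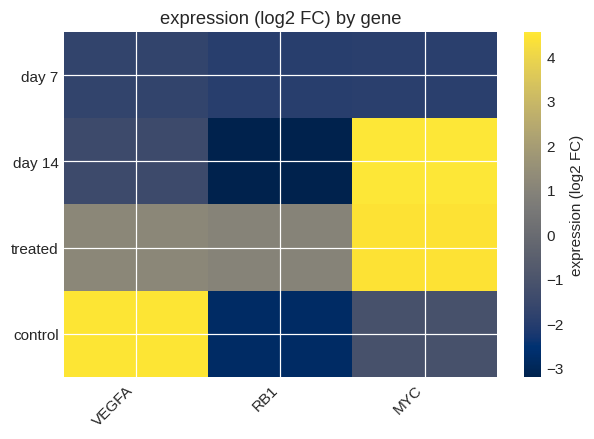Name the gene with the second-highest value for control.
MYC

Top 3 for control: VEGFA ≈ 4, MYC ≈ -1, RB1 ≈ -3.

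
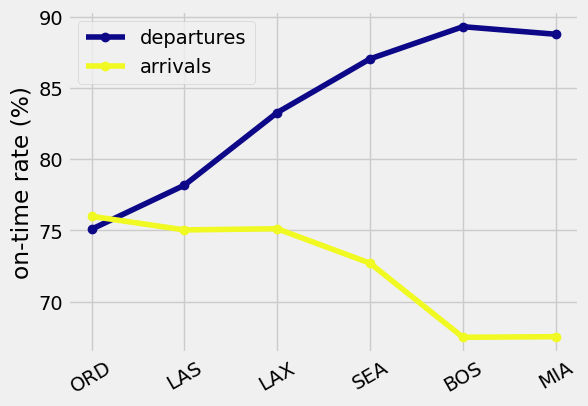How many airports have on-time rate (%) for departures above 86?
Above 86: SEA, BOS, MIA.

3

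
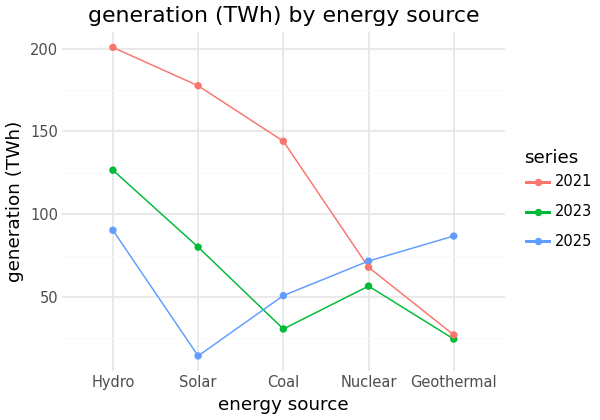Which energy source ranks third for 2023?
Nuclear

Top 4 for 2023: Hydro ≈ 120, Solar ≈ 80, Nuclear ≈ 60, Coal ≈ 40.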